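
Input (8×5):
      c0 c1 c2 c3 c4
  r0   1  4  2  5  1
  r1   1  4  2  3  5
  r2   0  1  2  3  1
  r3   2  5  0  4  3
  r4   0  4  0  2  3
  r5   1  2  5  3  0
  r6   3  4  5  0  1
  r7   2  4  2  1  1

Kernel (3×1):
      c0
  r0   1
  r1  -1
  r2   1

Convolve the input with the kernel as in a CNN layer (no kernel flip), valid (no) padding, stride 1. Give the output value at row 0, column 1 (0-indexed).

The receptive field on the input at this output position is [4 / 4 / 1]. Elementwise product with the kernel and sum: 4·1 + 4·-1 + 1·1.

1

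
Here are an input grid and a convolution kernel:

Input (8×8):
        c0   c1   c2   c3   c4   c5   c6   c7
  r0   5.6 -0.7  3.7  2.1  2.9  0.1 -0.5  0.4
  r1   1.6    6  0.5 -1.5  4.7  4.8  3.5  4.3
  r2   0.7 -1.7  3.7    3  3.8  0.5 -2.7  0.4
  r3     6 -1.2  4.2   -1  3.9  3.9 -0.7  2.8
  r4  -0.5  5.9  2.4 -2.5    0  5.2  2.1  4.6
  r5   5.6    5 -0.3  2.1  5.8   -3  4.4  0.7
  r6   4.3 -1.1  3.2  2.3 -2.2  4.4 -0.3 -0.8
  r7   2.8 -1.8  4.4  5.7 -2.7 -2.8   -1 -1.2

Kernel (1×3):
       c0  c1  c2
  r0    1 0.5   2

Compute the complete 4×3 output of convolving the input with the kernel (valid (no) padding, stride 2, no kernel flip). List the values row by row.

12.65 10.55 1.95
7.25 12.8 -1.35
7.25 1.15 6.8
10.15 -0.05 -0.6

Output[0,0]: The receptive field on the input at this output position is [5.6 -0.7 3.7]. Elementwise product with the kernel and sum: 5.6·1 + -0.7·0.5 + 3.7·2.
Output[0,1]: The receptive field on the input at this output position is [3.7 2.1 2.9]. Elementwise product with the kernel and sum: 3.7·1 + 2.1·0.5 + 2.9·2.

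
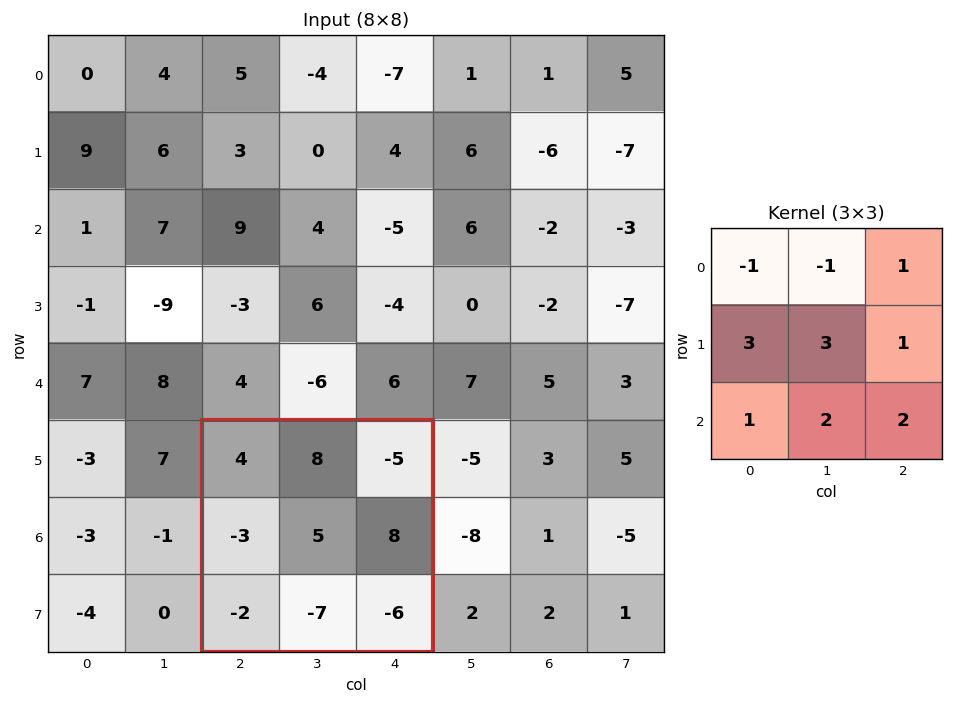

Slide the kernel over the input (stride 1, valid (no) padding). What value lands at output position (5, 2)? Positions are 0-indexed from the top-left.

The receptive field on the input at this output position is [4 8 -5 / -3 5 8 / -2 -7 -6]. Elementwise product with the kernel and sum: 4·-1 + 8·-1 + -5·1 + -3·3 + 5·3 + 8·1 + -2·1 + -7·2 + -6·2.

-31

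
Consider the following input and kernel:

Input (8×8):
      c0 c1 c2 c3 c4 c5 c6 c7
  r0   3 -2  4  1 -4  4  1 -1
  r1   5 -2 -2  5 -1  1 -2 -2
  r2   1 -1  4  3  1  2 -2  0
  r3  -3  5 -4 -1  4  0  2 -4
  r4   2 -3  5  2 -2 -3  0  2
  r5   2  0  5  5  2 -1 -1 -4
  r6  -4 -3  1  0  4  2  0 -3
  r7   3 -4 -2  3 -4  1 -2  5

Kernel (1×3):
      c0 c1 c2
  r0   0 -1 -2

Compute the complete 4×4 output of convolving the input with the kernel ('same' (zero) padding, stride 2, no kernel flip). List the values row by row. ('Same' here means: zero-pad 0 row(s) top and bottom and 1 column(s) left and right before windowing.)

Output[0,0]: The receptive field on the zero-padded input at this output position is [0 3 -2]. Elementwise product with the kernel and sum: 3·-1 + -2·-2.
Output[0,1]: The receptive field on the zero-padded input at this output position is [-2 4 1]. Elementwise product with the kernel and sum: 4·-1 + 1·-2.

1 -6 -4 1
1 -10 -5 2
4 -9 8 -4
10 -1 -8 6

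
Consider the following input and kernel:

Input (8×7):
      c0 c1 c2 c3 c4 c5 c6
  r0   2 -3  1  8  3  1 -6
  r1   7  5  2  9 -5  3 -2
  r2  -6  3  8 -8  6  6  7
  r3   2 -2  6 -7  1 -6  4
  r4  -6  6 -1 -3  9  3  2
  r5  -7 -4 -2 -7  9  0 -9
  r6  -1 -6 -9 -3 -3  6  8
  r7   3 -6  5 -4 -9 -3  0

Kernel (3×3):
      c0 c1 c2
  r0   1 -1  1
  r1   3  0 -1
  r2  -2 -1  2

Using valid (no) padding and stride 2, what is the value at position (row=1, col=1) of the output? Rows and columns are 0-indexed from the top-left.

62

The receptive field on the input at this output position is [8 -8 6 / 6 -7 1 / -1 -3 9]. Elementwise product with the kernel and sum: 8·1 + -8·-1 + 6·1 + 6·3 + 1·-1 + -1·-2 + -3·-1 + 9·2.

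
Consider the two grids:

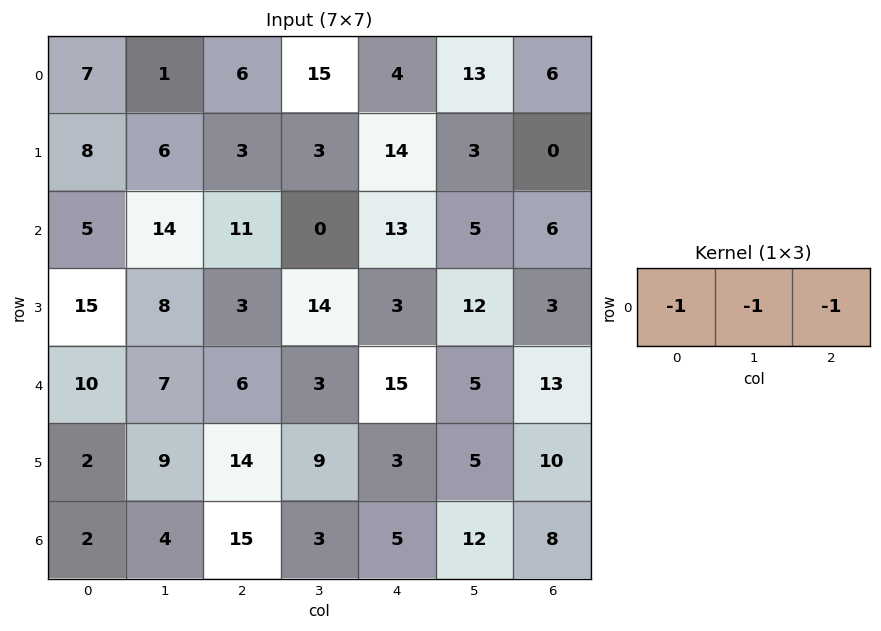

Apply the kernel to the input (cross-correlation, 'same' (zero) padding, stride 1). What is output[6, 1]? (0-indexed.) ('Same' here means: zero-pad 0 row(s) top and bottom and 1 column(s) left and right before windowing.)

The receptive field on the zero-padded input at this output position is [2 4 15]. Elementwise product with the kernel and sum: 2·-1 + 4·-1 + 15·-1.

-21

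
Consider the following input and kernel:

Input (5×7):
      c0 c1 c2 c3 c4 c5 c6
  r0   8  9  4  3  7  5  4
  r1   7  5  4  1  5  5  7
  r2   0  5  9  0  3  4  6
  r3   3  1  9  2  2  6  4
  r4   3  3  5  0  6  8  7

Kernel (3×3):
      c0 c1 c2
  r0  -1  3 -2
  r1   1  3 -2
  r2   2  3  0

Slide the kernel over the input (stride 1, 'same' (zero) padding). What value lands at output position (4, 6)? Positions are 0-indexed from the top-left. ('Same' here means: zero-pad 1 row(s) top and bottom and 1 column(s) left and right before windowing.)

The receptive field on the zero-padded input at this output position is [6 4 0 / 8 7 0 / 0 0 0]. Elementwise product with the kernel and sum: 6·-1 + 4·3 + 0·-2 + 8·1 + 7·3 + 0·-2 + 0·2 + 0·3.

35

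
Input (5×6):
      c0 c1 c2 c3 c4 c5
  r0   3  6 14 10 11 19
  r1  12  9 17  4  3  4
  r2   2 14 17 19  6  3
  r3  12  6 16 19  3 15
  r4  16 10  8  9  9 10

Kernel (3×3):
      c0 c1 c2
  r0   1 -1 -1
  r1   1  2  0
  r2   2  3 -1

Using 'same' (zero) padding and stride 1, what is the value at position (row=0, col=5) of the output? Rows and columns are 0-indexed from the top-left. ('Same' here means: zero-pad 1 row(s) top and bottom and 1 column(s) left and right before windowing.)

67

The receptive field on the zero-padded input at this output position is [0 0 0 / 11 19 0 / 3 4 0]. Elementwise product with the kernel and sum: 0·1 + 0·-1 + 0·-1 + 11·1 + 19·2 + 3·2 + 4·3 + 0·-1.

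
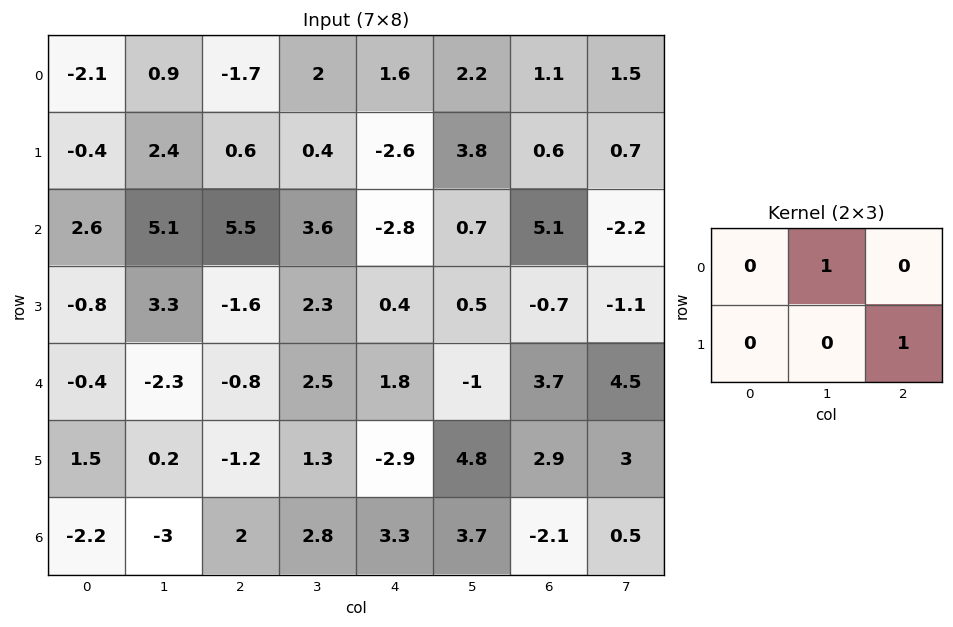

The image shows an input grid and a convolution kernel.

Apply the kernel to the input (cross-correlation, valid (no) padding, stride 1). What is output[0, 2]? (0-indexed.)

The receptive field on the input at this output position is [-1.7 2 1.6 / 0.6 0.4 -2.6]. Elementwise product with the kernel and sum: 2·1 + -2.6·1.

-0.6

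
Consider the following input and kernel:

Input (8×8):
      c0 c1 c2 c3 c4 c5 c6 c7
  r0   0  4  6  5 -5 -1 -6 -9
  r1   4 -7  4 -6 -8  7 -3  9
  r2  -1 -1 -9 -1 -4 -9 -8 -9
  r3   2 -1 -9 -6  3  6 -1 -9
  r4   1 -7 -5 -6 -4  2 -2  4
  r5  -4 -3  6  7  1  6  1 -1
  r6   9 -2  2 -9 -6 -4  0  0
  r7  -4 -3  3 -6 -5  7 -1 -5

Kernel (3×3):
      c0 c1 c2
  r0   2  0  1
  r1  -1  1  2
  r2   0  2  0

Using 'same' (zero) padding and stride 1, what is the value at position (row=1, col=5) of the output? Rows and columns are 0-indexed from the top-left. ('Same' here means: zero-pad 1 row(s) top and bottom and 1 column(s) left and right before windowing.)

-25

The receptive field on the zero-padded input at this output position is [-5 -1 -6 / -8 7 -3 / -4 -9 -8]. Elementwise product with the kernel and sum: -5·2 + -6·1 + -8·-1 + 7·1 + -3·2 + -9·2.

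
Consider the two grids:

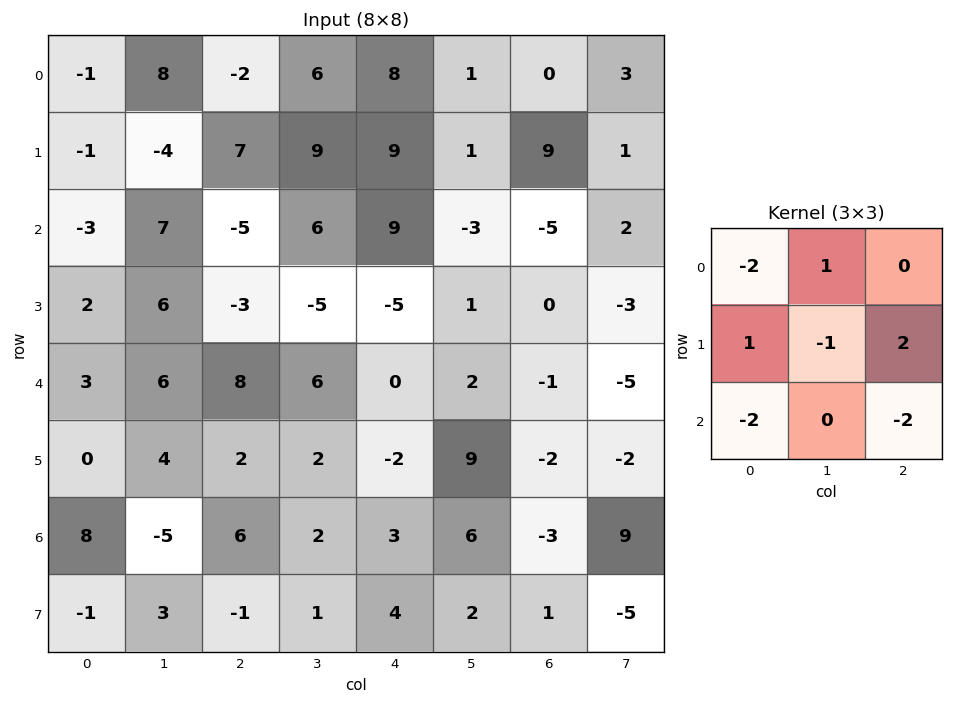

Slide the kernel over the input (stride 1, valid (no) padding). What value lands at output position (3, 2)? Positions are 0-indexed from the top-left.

3

The receptive field on the input at this output position is [-3 -5 -5 / 8 6 0 / 2 2 -2]. Elementwise product with the kernel and sum: -3·-2 + -5·1 + 8·1 + 6·-1 + 0·2 + 2·-2 + -2·-2.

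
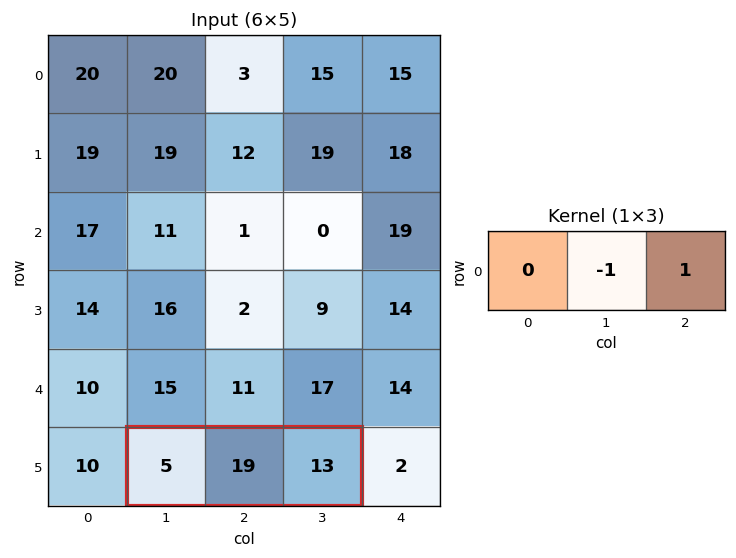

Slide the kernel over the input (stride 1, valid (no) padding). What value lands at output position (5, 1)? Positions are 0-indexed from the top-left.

-6

The receptive field on the input at this output position is [5 19 13]. Elementwise product with the kernel and sum: 19·-1 + 13·1.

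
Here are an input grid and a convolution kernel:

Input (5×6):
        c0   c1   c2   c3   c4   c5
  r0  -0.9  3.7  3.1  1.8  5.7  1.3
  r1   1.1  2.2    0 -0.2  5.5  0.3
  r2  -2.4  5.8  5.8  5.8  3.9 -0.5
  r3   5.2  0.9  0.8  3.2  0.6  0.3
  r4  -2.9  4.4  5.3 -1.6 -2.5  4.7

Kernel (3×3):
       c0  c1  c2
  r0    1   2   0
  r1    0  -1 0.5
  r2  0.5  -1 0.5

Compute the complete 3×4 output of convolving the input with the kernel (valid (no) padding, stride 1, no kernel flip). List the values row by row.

Output[0,0]: The receptive field on the input at this output position is [-0.9 3.7 3.1 / 1.1 2.2 0 / -2.4 5.8 5.8]. Elementwise product with the kernel and sum: -0.9·1 + 3.7·2 + 2.2·-1 + 0·0.5 + -2.4·0.5 + 5.8·-1 + 5.8·0.5.
Output[0,1]: The receptive field on the input at this output position is [3.7 3.1 1.8 / 2.2 0 -0.2 / 5.8 5.8 5.8]. Elementwise product with the kernel and sum: 3.7·1 + 3.1·2 + 0·-1 + -0.2·0.5 + 5.8·0.5 + 5.8·-1 + 5.8·0.5.

0.2 9.8 8.7 6.6
4.7 0.55 -6.75 7.8
5.5 14.3 17.5 17.2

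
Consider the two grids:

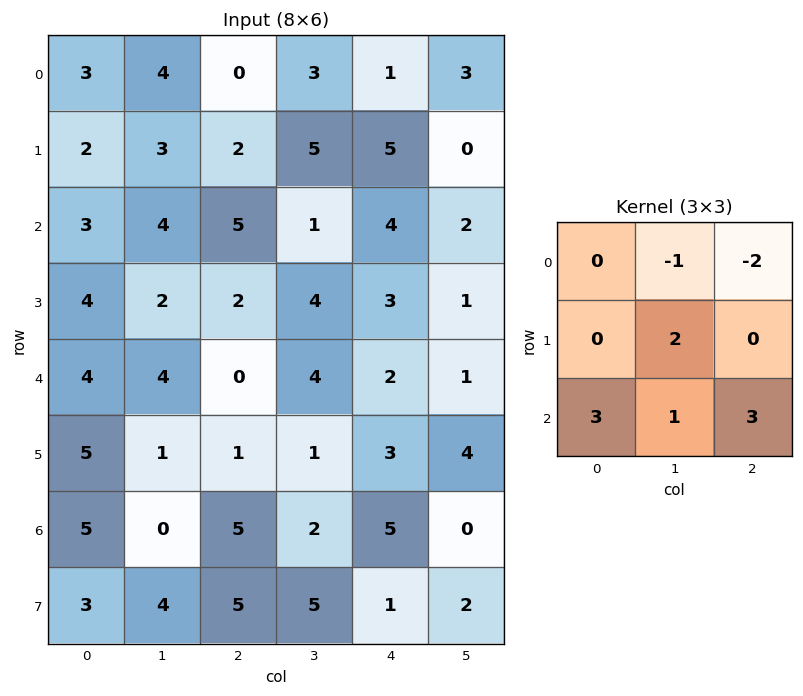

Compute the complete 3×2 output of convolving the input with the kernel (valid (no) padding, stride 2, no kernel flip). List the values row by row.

Output[0,0]: The receptive field on the input at this output position is [3 4 0 / 2 3 2 / 3 4 5]. Elementwise product with the kernel and sum: 4·-1 + 0·-2 + 3·2 + 3·3 + 4·1 + 5·3.
Output[0,1]: The receptive field on the input at this output position is [0 3 1 / 2 5 5 / 5 1 4]. Elementwise product with the kernel and sum: 3·-1 + 1·-2 + 5·2 + 5·3 + 1·1 + 4·3.

30 33
6 9
28 26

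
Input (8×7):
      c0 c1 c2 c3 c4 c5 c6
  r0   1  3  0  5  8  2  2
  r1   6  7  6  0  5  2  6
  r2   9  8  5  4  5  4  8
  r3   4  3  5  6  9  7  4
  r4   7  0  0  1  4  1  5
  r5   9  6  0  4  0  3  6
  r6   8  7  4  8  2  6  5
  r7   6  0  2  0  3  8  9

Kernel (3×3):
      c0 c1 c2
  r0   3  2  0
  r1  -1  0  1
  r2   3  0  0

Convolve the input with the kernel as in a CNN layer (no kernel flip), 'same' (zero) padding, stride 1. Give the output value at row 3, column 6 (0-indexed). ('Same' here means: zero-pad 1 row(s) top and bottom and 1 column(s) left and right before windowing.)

24

The receptive field on the zero-padded input at this output position is [4 8 0 / 7 4 0 / 1 5 0]. Elementwise product with the kernel and sum: 4·3 + 8·2 + 7·-1 + 0·1 + 1·3.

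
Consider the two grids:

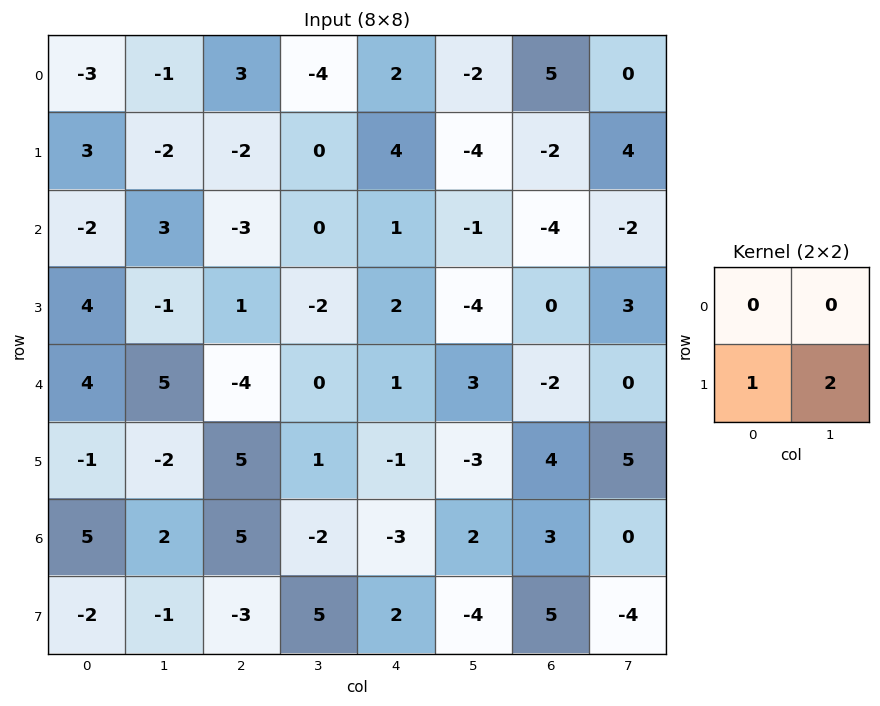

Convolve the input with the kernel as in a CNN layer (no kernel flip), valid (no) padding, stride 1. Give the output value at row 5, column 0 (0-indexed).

The receptive field on the input at this output position is [-1 -2 / 5 2]. Elementwise product with the kernel and sum: 5·1 + 2·2.

9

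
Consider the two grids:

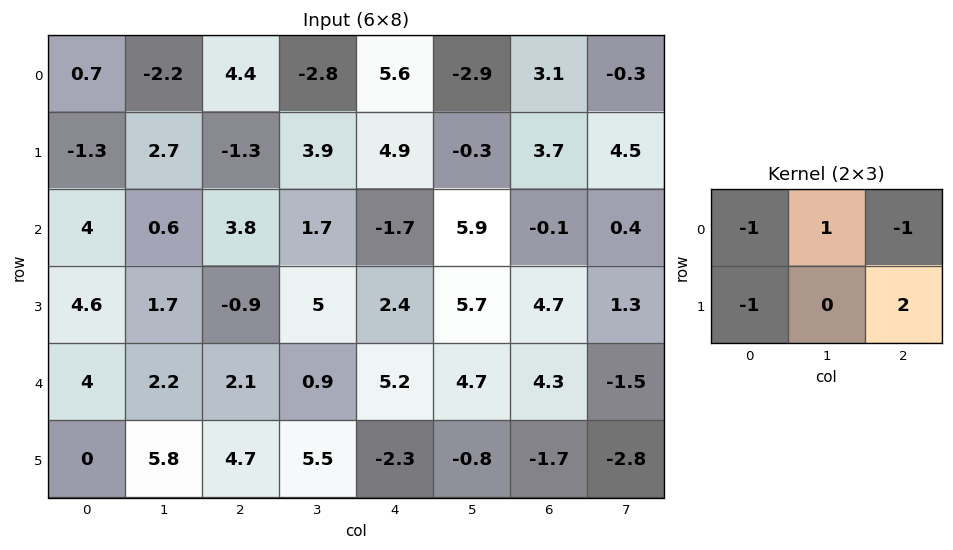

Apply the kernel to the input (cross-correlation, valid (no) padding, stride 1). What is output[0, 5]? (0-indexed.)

15.6

The receptive field on the input at this output position is [-2.9 3.1 -0.3 / -0.3 3.7 4.5]. Elementwise product with the kernel and sum: -2.9·-1 + 3.1·1 + -0.3·-1 + -0.3·-1 + 4.5·2.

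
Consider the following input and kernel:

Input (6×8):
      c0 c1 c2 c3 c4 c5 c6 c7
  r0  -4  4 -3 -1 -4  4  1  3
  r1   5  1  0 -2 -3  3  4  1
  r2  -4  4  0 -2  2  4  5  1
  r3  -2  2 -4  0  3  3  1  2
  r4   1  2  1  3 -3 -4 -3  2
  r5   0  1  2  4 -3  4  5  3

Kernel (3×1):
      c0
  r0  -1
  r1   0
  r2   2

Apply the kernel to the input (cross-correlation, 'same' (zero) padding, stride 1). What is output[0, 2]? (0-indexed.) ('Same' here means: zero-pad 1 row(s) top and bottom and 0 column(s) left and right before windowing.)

The receptive field on the zero-padded input at this output position is [0 / -3 / 0]. Elementwise product with the kernel and sum: 0·-1 + 0·2.

0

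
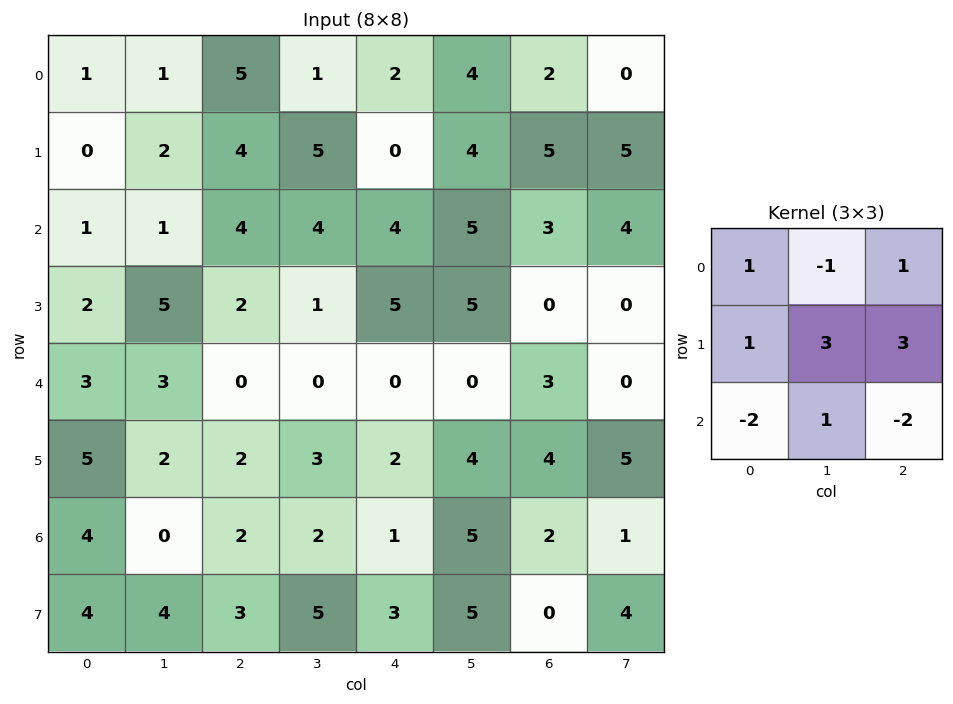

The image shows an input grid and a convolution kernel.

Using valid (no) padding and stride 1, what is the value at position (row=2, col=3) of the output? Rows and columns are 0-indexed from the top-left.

The receptive field on the input at this output position is [4 4 5 / 1 5 5 / 0 0 0]. Elementwise product with the kernel and sum: 4·1 + 4·-1 + 5·1 + 1·1 + 5·3 + 5·3 + 0·-2 + 0·1 + 0·-2.

36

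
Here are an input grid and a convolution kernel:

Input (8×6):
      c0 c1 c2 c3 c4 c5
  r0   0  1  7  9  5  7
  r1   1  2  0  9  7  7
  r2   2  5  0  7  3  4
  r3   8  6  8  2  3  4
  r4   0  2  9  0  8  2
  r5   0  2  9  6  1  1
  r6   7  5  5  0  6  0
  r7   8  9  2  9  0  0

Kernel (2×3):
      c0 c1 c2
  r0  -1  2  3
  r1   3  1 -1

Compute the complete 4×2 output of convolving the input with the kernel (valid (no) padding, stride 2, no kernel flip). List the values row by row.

28 28
30 46
24 47
49 28

Output[0,0]: The receptive field on the input at this output position is [0 1 7 / 1 2 0]. Elementwise product with the kernel and sum: 0·-1 + 1·2 + 7·3 + 1·3 + 2·1 + 0·-1.
Output[0,1]: The receptive field on the input at this output position is [7 9 5 / 0 9 7]. Elementwise product with the kernel and sum: 7·-1 + 9·2 + 5·3 + 0·3 + 9·1 + 7·-1.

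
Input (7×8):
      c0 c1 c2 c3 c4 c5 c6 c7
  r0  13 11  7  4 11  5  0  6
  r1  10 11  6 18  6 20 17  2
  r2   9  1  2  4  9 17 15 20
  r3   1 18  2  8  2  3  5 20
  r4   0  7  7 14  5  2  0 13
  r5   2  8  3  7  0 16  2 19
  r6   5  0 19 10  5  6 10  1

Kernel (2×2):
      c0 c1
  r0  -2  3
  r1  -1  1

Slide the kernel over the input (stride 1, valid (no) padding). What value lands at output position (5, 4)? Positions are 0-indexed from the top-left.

The receptive field on the input at this output position is [0 16 / 5 6]. Elementwise product with the kernel and sum: 0·-2 + 16·3 + 5·-1 + 6·1.

49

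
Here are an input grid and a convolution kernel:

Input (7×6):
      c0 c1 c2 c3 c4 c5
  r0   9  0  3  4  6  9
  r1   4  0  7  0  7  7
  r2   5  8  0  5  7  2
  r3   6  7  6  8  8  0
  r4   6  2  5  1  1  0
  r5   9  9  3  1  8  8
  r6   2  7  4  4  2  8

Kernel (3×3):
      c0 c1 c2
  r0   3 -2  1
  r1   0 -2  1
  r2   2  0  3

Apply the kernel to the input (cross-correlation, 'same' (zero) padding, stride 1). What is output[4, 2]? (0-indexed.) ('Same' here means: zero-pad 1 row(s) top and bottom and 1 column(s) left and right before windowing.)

The receptive field on the zero-padded input at this output position is [7 6 8 / 2 5 1 / 9 3 1]. Elementwise product with the kernel and sum: 7·3 + 6·-2 + 8·1 + 5·-2 + 1·1 + 9·2 + 1·3.

29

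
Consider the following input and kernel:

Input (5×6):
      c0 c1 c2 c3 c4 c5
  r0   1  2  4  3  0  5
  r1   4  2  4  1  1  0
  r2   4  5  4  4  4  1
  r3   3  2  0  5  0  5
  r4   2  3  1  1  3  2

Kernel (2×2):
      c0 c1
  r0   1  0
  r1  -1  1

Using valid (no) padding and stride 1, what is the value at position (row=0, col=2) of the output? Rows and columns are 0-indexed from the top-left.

The receptive field on the input at this output position is [4 3 / 4 1]. Elementwise product with the kernel and sum: 4·1 + 4·-1 + 1·1.

1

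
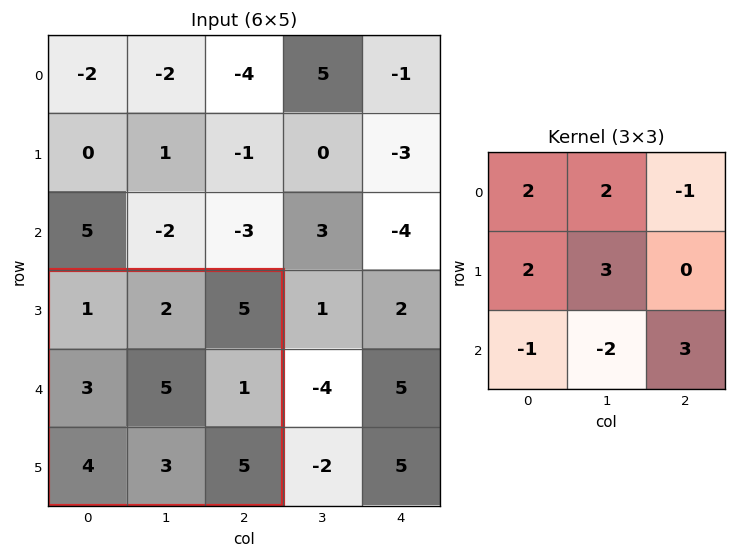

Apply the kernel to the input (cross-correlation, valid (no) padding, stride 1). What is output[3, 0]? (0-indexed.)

The receptive field on the input at this output position is [1 2 5 / 3 5 1 / 4 3 5]. Elementwise product with the kernel and sum: 1·2 + 2·2 + 5·-1 + 3·2 + 5·3 + 4·-1 + 3·-2 + 5·3.

27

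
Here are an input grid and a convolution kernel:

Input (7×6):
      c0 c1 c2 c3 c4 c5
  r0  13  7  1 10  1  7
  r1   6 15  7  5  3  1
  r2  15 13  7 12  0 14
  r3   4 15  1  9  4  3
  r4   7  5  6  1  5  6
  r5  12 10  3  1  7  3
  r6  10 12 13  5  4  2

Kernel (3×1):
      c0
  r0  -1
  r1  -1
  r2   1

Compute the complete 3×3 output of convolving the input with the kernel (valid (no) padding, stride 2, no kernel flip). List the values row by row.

Output[0,0]: The receptive field on the input at this output position is [13 / 6 / 15]. Elementwise product with the kernel and sum: 13·-1 + 6·-1 + 15·1.

-4 -1 -4
-12 -2 1
-9 4 -8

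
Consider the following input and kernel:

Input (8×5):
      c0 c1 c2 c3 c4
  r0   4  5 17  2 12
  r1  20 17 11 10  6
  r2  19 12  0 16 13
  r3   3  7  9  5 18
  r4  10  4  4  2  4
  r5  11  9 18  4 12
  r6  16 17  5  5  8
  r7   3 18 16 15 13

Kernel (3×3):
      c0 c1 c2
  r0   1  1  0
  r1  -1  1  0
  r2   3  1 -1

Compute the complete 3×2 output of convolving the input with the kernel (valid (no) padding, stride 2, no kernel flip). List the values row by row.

Output[0,0]: The receptive field on the input at this output position is [4 5 17 / 20 17 11 / 19 12 0]. Elementwise product with the kernel and sum: 4·1 + 5·1 + 20·-1 + 17·1 + 19·3 + 12·1 + 0·-1.
Output[0,1]: The receptive field on the input at this output position is [17 2 12 / 11 10 6 / 0 16 13]. Elementwise product with the kernel and sum: 17·1 + 2·1 + 11·-1 + 10·1 + 0·3 + 16·1 + 13·-1.

75 21
65 22
72 4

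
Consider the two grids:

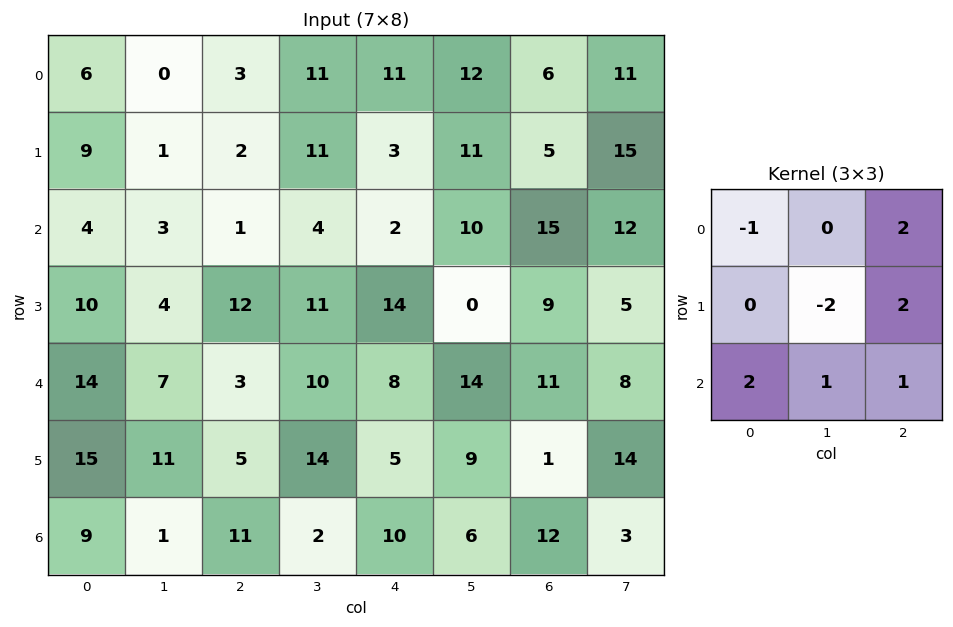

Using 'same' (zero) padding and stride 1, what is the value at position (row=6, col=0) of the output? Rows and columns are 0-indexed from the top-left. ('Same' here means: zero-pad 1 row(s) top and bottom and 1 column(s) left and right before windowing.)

The receptive field on the zero-padded input at this output position is [0 15 11 / 0 9 1 / 0 0 0]. Elementwise product with the kernel and sum: 0·-1 + 11·2 + 9·-2 + 1·2 + 0·2 + 0·1 + 0·1.

6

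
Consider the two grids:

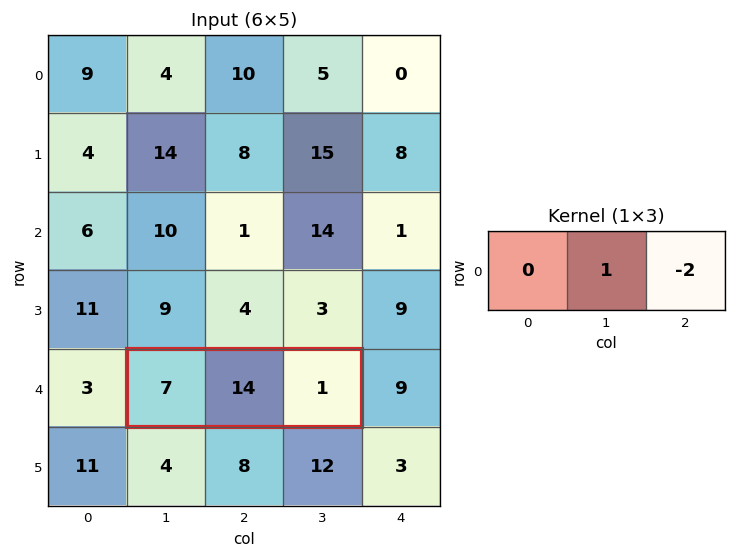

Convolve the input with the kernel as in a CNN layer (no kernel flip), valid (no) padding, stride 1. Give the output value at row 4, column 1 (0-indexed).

The receptive field on the input at this output position is [7 14 1]. Elementwise product with the kernel and sum: 14·1 + 1·-2.

12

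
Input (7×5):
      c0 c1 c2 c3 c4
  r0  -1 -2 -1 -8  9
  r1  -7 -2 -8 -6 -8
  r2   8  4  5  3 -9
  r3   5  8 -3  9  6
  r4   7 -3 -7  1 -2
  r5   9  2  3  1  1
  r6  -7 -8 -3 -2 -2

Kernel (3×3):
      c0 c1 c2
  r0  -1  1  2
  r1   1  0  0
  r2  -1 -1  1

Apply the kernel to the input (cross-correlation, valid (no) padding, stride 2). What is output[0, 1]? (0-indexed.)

The receptive field on the input at this output position is [-1 -8 9 / -8 -6 -8 / 5 3 -9]. Elementwise product with the kernel and sum: -1·-1 + -8·1 + 9·2 + -8·1 + 5·-1 + 3·-1 + -9·1.

-14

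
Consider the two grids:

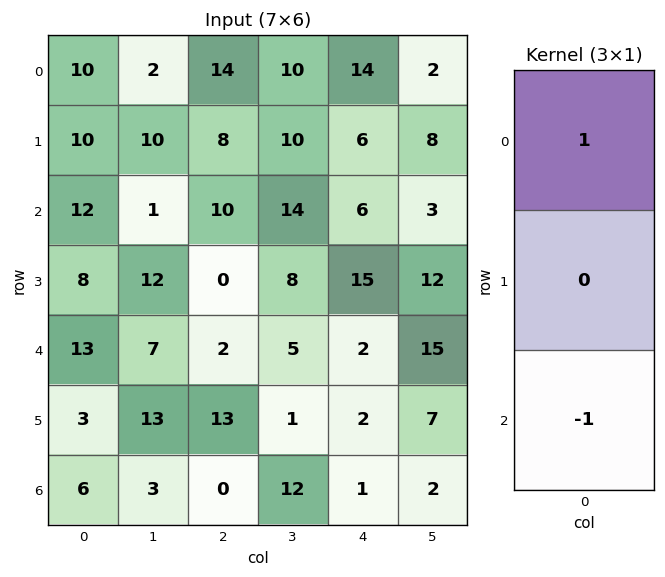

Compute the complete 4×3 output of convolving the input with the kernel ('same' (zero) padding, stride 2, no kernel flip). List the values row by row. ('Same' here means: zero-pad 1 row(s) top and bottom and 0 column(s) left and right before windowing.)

Output[0,0]: The receptive field on the zero-padded input at this output position is [0 / 10 / 10]. Elementwise product with the kernel and sum: 0·1 + 10·-1.

-10 -8 -6
2 8 -9
5 -13 13
3 13 2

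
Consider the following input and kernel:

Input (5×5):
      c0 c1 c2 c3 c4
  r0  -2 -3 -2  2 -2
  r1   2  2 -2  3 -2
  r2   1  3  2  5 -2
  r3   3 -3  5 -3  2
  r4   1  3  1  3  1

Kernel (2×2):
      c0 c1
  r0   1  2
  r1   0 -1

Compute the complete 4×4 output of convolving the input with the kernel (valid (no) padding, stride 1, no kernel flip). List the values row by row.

Output[0,0]: The receptive field on the input at this output position is [-2 -3 / 2 2]. Elementwise product with the kernel and sum: -2·1 + -3·2 + 2·-1.

-10 -5 -1 0
3 -4 -1 1
10 2 15 -1
-6 6 -4 0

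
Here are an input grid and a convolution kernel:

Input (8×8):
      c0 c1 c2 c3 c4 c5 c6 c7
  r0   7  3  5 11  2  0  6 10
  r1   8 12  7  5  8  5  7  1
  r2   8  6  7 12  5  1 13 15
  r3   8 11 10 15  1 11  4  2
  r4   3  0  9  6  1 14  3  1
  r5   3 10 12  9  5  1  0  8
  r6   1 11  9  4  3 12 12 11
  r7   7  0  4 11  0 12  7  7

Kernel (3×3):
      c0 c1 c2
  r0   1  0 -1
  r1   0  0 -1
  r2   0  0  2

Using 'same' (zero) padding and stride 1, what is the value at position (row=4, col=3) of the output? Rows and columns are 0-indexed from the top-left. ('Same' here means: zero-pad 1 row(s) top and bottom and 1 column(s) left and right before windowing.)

The receptive field on the zero-padded input at this output position is [10 15 1 / 9 6 1 / 12 9 5]. Elementwise product with the kernel and sum: 10·1 + 1·-1 + 1·-1 + 5·2.

18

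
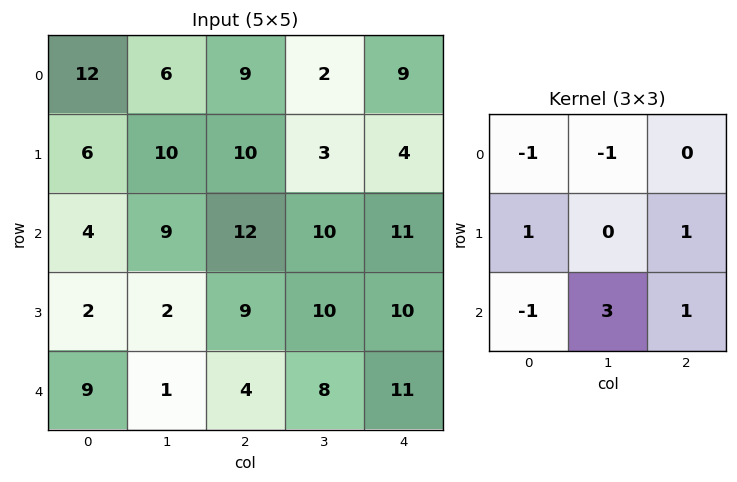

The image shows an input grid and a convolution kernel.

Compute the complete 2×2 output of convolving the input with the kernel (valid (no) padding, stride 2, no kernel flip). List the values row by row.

Output[0,0]: The receptive field on the input at this output position is [12 6 9 / 6 10 10 / 4 9 12]. Elementwise product with the kernel and sum: 12·-1 + 6·-1 + 6·1 + 10·1 + 4·-1 + 9·3 + 12·1.

33 32
-4 28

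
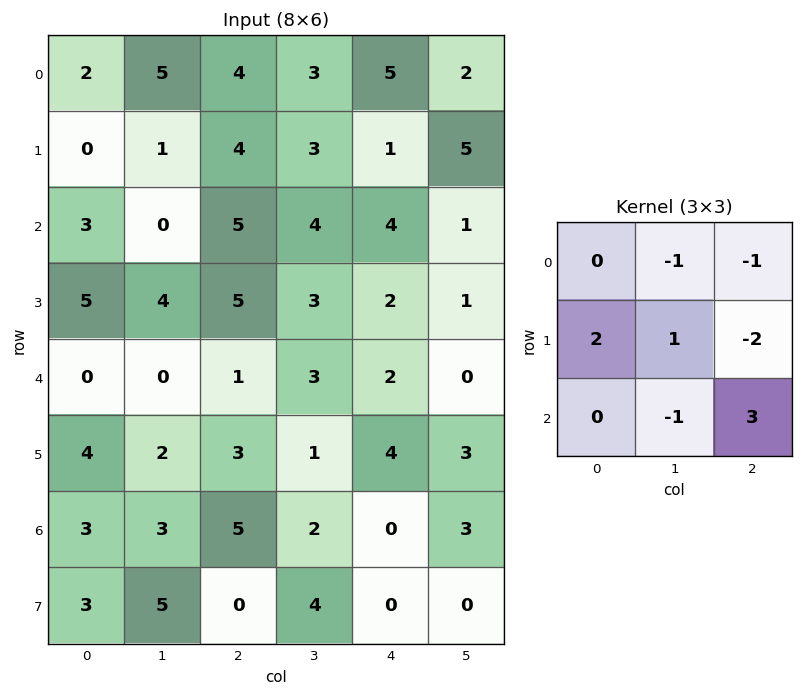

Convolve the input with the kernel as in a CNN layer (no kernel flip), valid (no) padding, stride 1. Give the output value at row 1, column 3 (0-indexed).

The receptive field on the input at this output position is [3 1 5 / 4 4 1 / 3 2 1]. Elementwise product with the kernel and sum: 1·-1 + 5·-1 + 4·2 + 4·1 + 1·-2 + 2·-1 + 1·3.

5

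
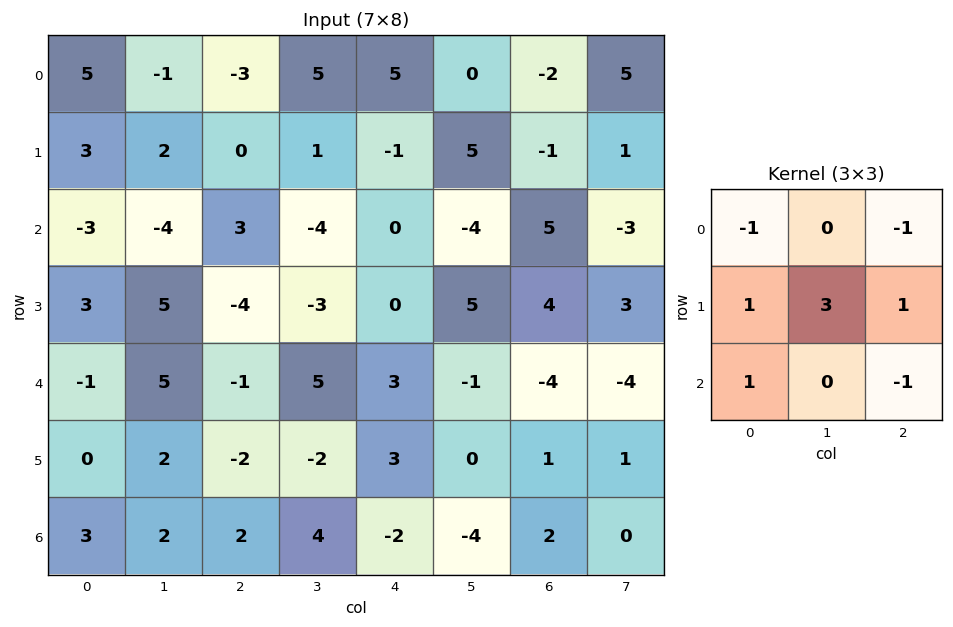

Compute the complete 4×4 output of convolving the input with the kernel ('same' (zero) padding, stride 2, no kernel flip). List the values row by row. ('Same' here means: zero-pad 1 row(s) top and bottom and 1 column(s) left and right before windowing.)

Output[0,0]: The receptive field on the zero-padded input at this output position is [0 0 0 / 0 5 -1 / 0 3 2]. Elementwise product with the kernel and sum: 0·-1 + 0·-1 + 0·1 + 5·3 + -1·1 + 0·1 + 2·-1.

12 -4 16 3
-20 6 -22 4
-5 9 9 -26
9 12 -4 1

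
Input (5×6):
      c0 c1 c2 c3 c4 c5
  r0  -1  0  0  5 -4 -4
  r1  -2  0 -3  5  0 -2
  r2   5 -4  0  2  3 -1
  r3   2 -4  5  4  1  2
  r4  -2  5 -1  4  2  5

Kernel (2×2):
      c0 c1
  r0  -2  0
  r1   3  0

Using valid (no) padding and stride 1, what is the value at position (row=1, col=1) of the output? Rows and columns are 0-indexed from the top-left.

-12

The receptive field on the input at this output position is [0 -3 / -4 0]. Elementwise product with the kernel and sum: 0·-2 + -4·3.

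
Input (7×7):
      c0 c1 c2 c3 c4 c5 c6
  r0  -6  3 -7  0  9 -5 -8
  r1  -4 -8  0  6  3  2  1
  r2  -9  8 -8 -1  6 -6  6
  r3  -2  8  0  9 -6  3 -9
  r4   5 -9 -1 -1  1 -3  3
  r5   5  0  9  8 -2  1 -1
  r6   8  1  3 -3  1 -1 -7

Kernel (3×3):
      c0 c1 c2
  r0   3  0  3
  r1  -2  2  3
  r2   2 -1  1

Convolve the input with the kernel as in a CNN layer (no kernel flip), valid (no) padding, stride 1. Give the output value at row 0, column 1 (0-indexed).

66

The receptive field on the input at this output position is [3 -7 0 / -8 0 6 / 8 -8 -1]. Elementwise product with the kernel and sum: 3·3 + 0·3 + -8·-2 + 0·2 + 6·3 + 8·2 + -8·-1 + -1·1.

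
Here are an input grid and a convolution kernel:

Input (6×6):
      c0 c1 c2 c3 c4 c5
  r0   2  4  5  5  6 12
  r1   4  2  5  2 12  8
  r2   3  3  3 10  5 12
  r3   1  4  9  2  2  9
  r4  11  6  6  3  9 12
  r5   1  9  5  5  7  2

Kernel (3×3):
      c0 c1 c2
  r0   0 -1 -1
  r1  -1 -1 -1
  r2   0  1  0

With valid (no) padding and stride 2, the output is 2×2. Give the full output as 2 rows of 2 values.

Output[0,0]: The receptive field on the input at this output position is [2 4 5 / 4 2 5 / 3 3 3]. Elementwise product with the kernel and sum: 4·-1 + 5·-1 + 4·-1 + 2·-1 + 5·-1 + 3·1.
Output[0,1]: The receptive field on the input at this output position is [5 5 6 / 5 2 12 / 3 10 5]. Elementwise product with the kernel and sum: 5·-1 + 6·-1 + 5·-1 + 2·-1 + 12·-1 + 10·1.

-17 -20
-14 -25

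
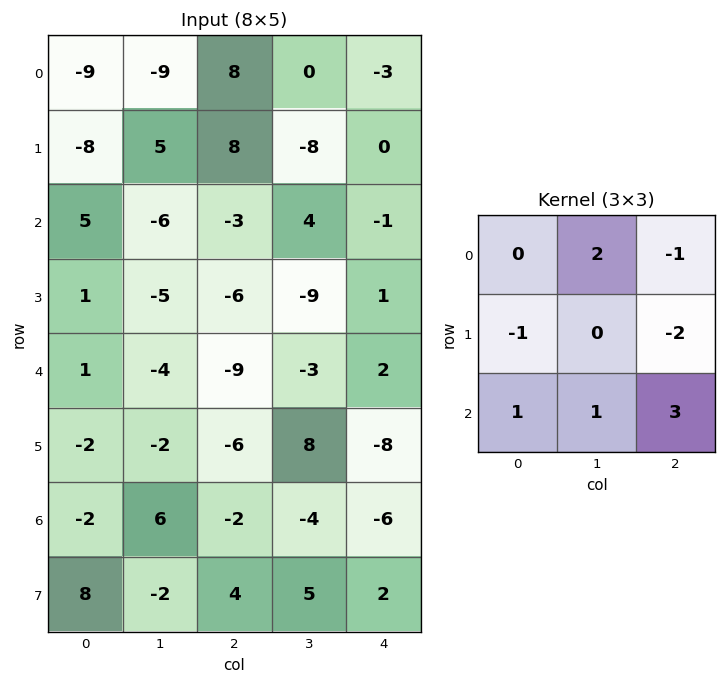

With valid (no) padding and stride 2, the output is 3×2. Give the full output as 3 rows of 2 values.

Output[0,0]: The receptive field on the input at this output position is [-9 -9 8 / -8 5 8 / 5 -6 -3]. Elementwise product with the kernel and sum: -9·2 + 8·-1 + -8·-1 + 8·-2 + 5·1 + -6·1 + -3·3.

-44 -7
-28 7
13 -10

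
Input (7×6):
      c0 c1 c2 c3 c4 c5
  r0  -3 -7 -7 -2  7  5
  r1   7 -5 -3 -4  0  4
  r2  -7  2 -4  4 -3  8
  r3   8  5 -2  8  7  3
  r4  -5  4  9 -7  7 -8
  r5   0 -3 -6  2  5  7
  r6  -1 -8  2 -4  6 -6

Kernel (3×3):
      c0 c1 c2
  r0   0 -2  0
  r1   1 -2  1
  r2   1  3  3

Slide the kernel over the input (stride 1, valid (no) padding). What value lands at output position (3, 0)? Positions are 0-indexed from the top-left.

-41

The receptive field on the input at this output position is [8 5 -2 / -5 4 9 / 0 -3 -6]. Elementwise product with the kernel and sum: 5·-2 + -5·1 + 4·-2 + 9·1 + 0·1 + -3·3 + -6·3.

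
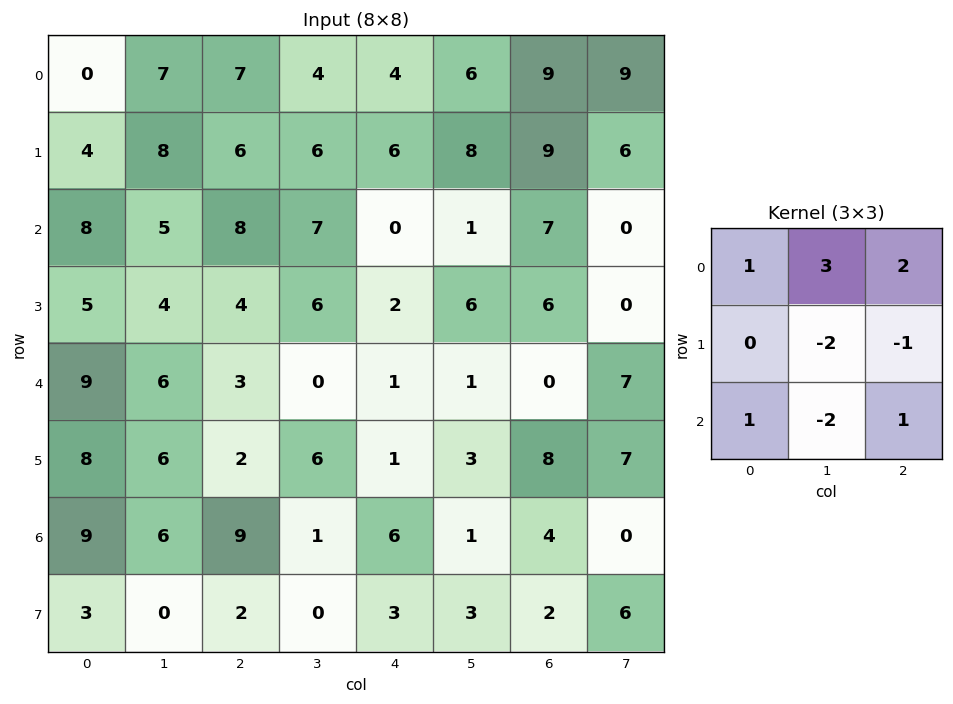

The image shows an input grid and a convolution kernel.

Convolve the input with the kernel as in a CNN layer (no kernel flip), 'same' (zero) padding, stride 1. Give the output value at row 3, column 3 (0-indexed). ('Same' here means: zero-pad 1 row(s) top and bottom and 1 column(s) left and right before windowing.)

The receptive field on the zero-padded input at this output position is [8 7 0 / 4 6 2 / 3 0 1]. Elementwise product with the kernel and sum: 8·1 + 7·3 + 0·2 + 6·-2 + 2·-1 + 3·1 + 0·-2 + 1·1.

19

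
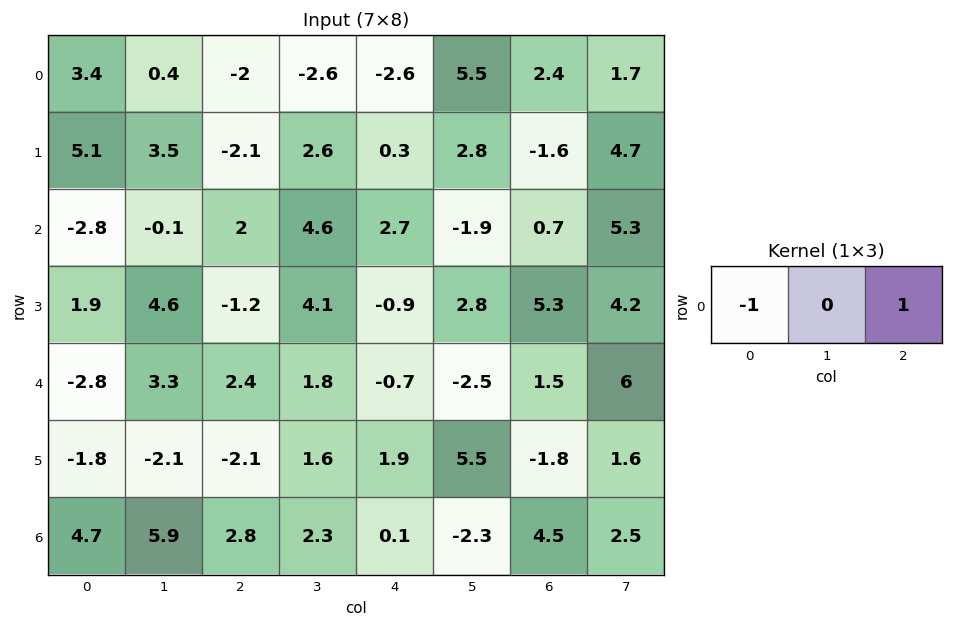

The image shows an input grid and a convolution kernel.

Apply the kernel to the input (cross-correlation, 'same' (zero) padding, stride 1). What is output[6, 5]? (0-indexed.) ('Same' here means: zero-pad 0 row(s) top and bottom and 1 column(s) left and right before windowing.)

4.4

The receptive field on the zero-padded input at this output position is [0.1 -2.3 4.5]. Elementwise product with the kernel and sum: 0.1·-1 + 4.5·1.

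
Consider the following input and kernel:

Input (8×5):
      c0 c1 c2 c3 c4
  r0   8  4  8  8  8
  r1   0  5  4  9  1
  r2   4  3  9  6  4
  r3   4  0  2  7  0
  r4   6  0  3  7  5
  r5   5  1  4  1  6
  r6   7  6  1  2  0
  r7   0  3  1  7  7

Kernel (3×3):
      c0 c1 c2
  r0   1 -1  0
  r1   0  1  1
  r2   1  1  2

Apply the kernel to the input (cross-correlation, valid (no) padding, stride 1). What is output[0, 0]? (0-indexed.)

38

The receptive field on the input at this output position is [8 4 8 / 0 5 4 / 4 3 9]. Elementwise product with the kernel and sum: 8·1 + 4·-1 + 5·1 + 4·1 + 4·1 + 3·1 + 9·2.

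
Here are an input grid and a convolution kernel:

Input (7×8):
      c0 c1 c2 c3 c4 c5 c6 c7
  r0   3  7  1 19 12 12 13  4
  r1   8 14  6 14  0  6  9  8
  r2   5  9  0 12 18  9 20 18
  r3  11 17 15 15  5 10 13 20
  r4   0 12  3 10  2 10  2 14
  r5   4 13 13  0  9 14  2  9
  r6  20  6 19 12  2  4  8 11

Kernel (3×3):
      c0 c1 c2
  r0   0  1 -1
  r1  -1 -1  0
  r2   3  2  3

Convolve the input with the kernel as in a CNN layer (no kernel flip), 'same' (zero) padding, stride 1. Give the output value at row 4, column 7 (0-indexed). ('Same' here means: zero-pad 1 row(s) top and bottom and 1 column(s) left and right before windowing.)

The receptive field on the zero-padded input at this output position is [13 20 0 / 2 14 0 / 2 9 0]. Elementwise product with the kernel and sum: 20·1 + 0·-1 + 2·-1 + 14·-1 + 2·3 + 9·2 + 0·3.

28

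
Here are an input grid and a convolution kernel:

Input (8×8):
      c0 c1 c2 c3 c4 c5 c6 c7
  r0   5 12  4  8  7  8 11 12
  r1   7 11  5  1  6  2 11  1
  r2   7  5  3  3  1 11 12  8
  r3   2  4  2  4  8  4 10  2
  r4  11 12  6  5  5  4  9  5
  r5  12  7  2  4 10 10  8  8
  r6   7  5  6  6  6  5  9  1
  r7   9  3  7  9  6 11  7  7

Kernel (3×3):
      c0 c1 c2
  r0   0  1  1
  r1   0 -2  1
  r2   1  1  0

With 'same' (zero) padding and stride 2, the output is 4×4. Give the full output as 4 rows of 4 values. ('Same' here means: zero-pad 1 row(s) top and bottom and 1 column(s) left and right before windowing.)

9 16 1 3
11 9 29 10
8 8 20 17
19 10 28 17

Output[0,0]: The receptive field on the zero-padded input at this output position is [0 0 0 / 0 5 12 / 0 7 11]. Elementwise product with the kernel and sum: 0·1 + 0·1 + 5·-2 + 12·1 + 0·1 + 7·1.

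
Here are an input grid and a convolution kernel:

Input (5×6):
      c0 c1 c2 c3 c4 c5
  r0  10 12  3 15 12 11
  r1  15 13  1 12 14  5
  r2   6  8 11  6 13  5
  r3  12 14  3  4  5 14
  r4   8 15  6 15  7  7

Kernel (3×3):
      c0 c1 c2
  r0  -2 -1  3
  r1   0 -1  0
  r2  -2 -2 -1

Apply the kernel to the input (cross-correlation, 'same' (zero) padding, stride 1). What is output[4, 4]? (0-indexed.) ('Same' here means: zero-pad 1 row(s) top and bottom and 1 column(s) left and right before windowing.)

The receptive field on the zero-padded input at this output position is [4 5 14 / 15 7 7 / 0 0 0]. Elementwise product with the kernel and sum: 4·-2 + 5·-1 + 14·3 + 7·-1 + 0·-2 + 0·-2 + 0·-1.

22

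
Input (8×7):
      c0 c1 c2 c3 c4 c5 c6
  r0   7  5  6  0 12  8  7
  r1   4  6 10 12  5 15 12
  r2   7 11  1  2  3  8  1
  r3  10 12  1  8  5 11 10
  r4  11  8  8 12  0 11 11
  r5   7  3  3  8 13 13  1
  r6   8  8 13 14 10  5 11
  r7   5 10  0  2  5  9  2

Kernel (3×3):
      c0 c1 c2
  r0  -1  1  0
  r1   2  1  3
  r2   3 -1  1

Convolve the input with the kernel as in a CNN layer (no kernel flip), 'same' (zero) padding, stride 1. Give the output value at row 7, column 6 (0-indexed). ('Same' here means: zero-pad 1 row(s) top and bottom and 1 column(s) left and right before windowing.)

26

The receptive field on the zero-padded input at this output position is [5 11 0 / 9 2 0 / 0 0 0]. Elementwise product with the kernel and sum: 5·-1 + 11·1 + 9·2 + 2·1 + 0·3 + 0·3 + 0·-1 + 0·1.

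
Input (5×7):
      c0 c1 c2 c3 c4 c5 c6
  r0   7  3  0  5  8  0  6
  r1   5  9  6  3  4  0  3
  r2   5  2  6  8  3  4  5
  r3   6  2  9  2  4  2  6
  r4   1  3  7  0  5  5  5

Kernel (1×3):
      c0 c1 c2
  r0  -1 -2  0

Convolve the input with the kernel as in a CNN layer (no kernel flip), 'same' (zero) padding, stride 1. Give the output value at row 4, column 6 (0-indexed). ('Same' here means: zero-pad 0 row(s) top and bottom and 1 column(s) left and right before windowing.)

-15

The receptive field on the zero-padded input at this output position is [5 5 0]. Elementwise product with the kernel and sum: 5·-1 + 5·-2.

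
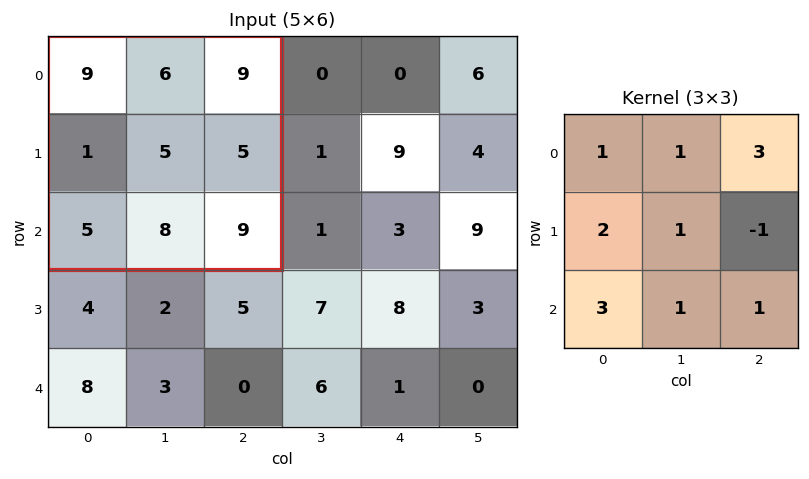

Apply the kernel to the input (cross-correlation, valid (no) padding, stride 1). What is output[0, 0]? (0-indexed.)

76

The receptive field on the input at this output position is [9 6 9 / 1 5 5 / 5 8 9]. Elementwise product with the kernel and sum: 9·1 + 6·1 + 9·3 + 1·2 + 5·1 + 5·-1 + 5·3 + 8·1 + 9·1.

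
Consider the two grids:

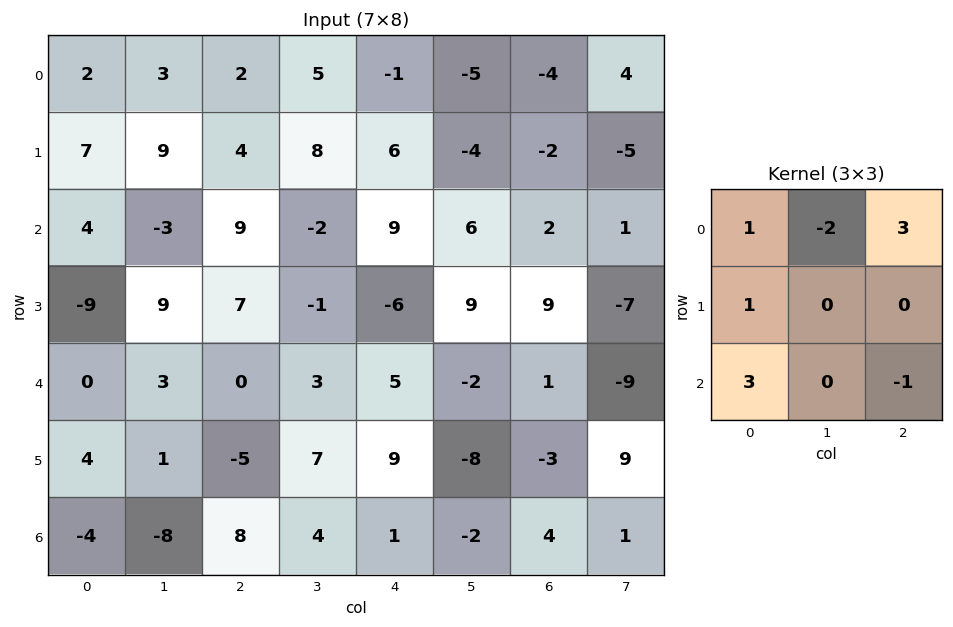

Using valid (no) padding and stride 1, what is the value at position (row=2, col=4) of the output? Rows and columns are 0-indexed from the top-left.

11

The receptive field on the input at this output position is [9 6 2 / -6 9 9 / 5 -2 1]. Elementwise product with the kernel and sum: 9·1 + 6·-2 + 2·3 + -6·1 + 5·3 + 1·-1.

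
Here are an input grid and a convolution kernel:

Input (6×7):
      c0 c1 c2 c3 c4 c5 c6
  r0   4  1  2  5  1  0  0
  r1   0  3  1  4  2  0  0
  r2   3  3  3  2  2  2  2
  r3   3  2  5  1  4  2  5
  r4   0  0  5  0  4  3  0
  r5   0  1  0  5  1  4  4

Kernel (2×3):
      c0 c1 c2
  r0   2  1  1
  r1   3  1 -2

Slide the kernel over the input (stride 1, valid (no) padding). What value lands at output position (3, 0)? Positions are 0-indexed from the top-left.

3

The receptive field on the input at this output position is [3 2 5 / 0 0 5]. Elementwise product with the kernel and sum: 3·2 + 2·1 + 5·1 + 0·3 + 0·1 + 5·-2.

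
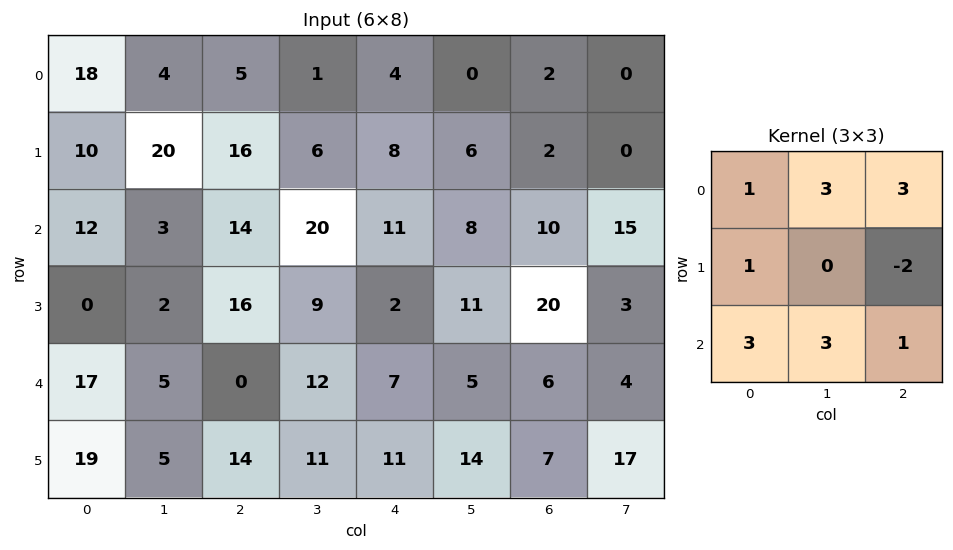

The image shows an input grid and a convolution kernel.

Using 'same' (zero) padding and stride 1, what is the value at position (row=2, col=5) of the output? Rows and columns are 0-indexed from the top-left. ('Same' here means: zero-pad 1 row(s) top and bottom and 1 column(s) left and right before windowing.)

82

The receptive field on the zero-padded input at this output position is [8 6 2 / 11 8 10 / 2 11 20]. Elementwise product with the kernel and sum: 8·1 + 6·3 + 2·3 + 11·1 + 10·-2 + 2·3 + 11·3 + 20·1.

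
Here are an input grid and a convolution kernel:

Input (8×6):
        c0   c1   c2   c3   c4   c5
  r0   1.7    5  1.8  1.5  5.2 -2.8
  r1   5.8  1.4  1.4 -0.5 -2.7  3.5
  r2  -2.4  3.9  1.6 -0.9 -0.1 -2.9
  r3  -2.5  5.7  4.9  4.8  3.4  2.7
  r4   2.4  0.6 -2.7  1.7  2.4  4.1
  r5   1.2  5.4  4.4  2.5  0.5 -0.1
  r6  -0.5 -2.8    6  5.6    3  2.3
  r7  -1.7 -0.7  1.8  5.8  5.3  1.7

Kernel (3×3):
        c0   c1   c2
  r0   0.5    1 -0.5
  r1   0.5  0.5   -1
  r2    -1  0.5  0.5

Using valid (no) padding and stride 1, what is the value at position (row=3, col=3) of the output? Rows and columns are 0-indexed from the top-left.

0.1

The receptive field on the input at this output position is [4.8 3.4 2.7 / 1.7 2.4 4.1 / 2.5 0.5 -0.1]. Elementwise product with the kernel and sum: 4.8·0.5 + 3.4·1 + 2.7·-0.5 + 1.7·0.5 + 2.4·0.5 + 4.1·-1 + 2.5·-1 + 0.5·0.5 + -0.1·0.5.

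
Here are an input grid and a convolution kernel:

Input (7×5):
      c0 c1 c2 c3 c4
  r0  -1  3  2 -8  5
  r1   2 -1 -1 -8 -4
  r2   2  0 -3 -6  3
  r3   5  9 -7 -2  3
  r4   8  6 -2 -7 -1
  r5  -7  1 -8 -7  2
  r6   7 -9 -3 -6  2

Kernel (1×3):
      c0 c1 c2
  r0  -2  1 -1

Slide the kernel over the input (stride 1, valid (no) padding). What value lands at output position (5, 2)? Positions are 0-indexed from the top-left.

The receptive field on the input at this output position is [-8 -7 2]. Elementwise product with the kernel and sum: -8·-2 + -7·1 + 2·-1.

7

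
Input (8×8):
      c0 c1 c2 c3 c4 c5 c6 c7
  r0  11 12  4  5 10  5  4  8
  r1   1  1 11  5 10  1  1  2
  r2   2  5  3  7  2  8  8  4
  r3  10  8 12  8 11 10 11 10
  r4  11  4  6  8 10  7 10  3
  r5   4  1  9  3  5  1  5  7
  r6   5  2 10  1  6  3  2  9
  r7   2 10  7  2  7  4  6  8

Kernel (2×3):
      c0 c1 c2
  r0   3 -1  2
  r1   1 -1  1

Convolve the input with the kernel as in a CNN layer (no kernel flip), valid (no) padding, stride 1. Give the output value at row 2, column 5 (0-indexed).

The receptive field on the input at this output position is [8 8 4 / 10 11 10]. Elementwise product with the kernel and sum: 8·3 + 8·-1 + 4·2 + 10·1 + 11·-1 + 10·1.

33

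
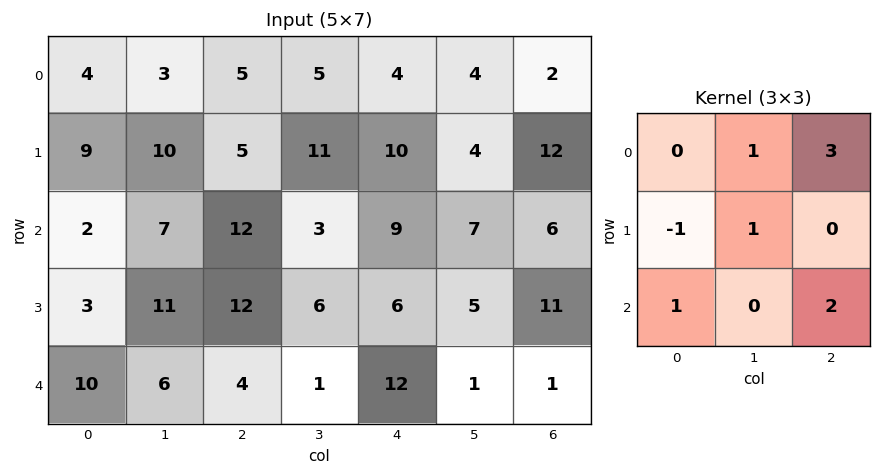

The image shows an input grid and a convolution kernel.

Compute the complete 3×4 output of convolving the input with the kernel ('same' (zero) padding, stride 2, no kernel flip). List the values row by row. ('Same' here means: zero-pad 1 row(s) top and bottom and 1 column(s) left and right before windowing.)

24 34 18 2
63 66 44 16
46 28 32 11

Output[0,0]: The receptive field on the zero-padded input at this output position is [0 0 0 / 0 4 3 / 0 9 10]. Elementwise product with the kernel and sum: 0·1 + 0·3 + 0·-1 + 4·1 + 0·1 + 10·2.
Output[0,1]: The receptive field on the zero-padded input at this output position is [0 0 0 / 3 5 5 / 10 5 11]. Elementwise product with the kernel and sum: 0·1 + 0·3 + 3·-1 + 5·1 + 10·1 + 11·2.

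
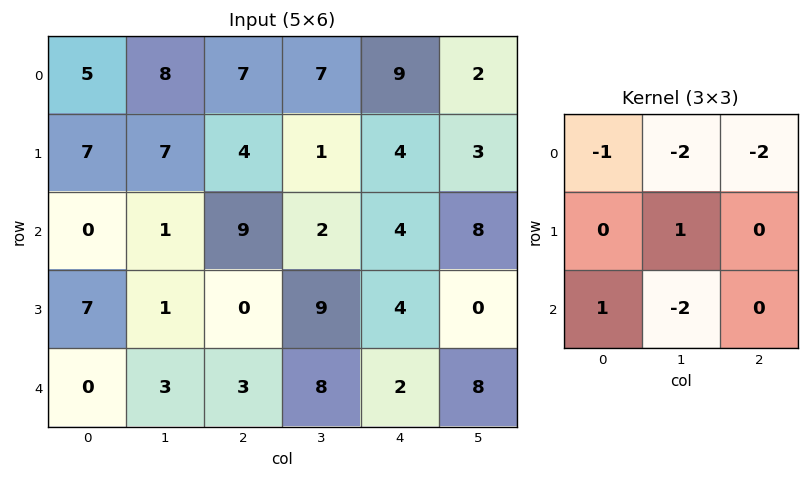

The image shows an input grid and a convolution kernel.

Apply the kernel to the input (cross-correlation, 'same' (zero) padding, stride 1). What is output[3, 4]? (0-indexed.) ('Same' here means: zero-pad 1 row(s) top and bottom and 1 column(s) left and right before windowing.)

The receptive field on the zero-padded input at this output position is [2 4 8 / 9 4 0 / 8 2 8]. Elementwise product with the kernel and sum: 2·-1 + 4·-2 + 8·-2 + 4·1 + 8·1 + 2·-2.

-18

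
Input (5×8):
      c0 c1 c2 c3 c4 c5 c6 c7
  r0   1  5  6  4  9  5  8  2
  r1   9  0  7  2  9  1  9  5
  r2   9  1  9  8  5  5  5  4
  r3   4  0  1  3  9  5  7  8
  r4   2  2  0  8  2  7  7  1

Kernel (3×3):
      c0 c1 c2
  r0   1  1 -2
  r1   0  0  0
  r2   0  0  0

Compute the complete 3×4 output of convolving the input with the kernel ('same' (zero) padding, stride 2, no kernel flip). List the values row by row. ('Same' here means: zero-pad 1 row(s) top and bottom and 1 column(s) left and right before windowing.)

0 0 0 0
9 3 9 0
4 -5 2 -4

Output[0,0]: The receptive field on the zero-padded input at this output position is [0 0 0 / 0 1 5 / 0 9 0]. Elementwise product with the kernel and sum: 0·1 + 0·1 + 0·-2.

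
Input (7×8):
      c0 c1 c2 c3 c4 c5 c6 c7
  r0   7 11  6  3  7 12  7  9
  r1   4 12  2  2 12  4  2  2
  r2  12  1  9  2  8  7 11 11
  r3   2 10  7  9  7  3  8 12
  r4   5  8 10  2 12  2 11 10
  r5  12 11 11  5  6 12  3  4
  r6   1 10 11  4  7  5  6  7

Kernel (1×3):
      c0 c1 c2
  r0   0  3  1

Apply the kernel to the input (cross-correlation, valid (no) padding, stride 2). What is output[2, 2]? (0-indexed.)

17

The receptive field on the input at this output position is [12 2 11]. Elementwise product with the kernel and sum: 2·3 + 11·1.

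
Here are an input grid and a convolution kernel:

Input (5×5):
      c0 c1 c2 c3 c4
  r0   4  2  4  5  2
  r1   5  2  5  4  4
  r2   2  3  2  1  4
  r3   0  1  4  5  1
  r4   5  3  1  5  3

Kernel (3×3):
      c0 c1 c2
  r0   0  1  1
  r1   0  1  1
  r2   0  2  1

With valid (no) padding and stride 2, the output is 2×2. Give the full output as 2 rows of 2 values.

Output[0,0]: The receptive field on the input at this output position is [4 2 4 / 5 2 5 / 2 3 2]. Elementwise product with the kernel and sum: 2·1 + 4·1 + 2·1 + 5·1 + 3·2 + 2·1.
Output[0,1]: The receptive field on the input at this output position is [4 5 2 / 5 4 4 / 2 1 4]. Elementwise product with the kernel and sum: 5·1 + 2·1 + 4·1 + 4·1 + 1·2 + 4·1.

21 21
17 24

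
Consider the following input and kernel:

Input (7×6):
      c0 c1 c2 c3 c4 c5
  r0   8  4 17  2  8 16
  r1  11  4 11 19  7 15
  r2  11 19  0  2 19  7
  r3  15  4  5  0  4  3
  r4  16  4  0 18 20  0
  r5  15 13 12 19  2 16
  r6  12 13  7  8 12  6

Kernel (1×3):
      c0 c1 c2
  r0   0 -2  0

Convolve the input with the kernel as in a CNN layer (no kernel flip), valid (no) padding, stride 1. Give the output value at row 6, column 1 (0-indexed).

The receptive field on the input at this output position is [13 7 8]. Elementwise product with the kernel and sum: 7·-2.

-14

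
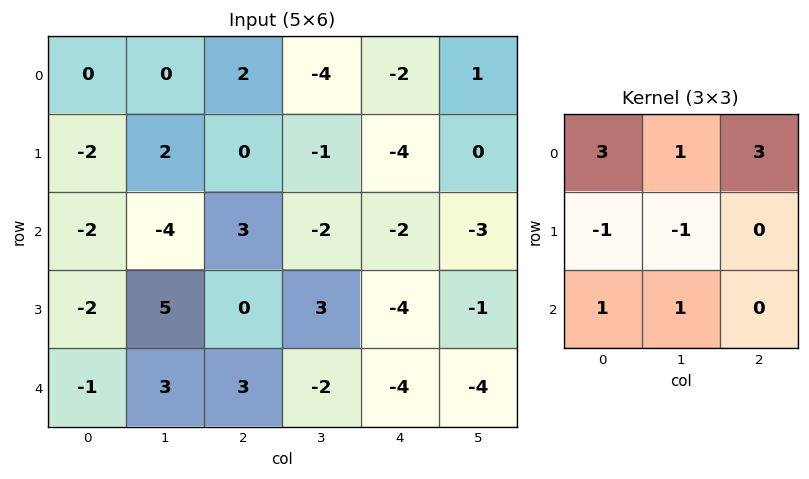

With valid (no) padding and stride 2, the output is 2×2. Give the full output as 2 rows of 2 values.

0 -2
-2 -1

Output[0,0]: The receptive field on the input at this output position is [0 0 2 / -2 2 0 / -2 -4 3]. Elementwise product with the kernel and sum: 0·3 + 0·1 + 2·3 + -2·-1 + 2·-1 + -2·1 + -4·1.
Output[0,1]: The receptive field on the input at this output position is [2 -4 -2 / 0 -1 -4 / 3 -2 -2]. Elementwise product with the kernel and sum: 2·3 + -4·1 + -2·3 + 0·-1 + -1·-1 + 3·1 + -2·1.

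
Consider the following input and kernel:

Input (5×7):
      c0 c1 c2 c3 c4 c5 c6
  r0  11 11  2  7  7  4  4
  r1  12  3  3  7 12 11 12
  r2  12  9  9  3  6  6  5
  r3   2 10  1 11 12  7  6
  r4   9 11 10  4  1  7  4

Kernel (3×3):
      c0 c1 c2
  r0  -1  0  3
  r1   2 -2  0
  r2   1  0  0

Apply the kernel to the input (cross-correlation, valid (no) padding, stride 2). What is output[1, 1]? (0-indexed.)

-1

The receptive field on the input at this output position is [9 3 6 / 1 11 12 / 10 4 1]. Elementwise product with the kernel and sum: 9·-1 + 6·3 + 1·2 + 11·-2 + 10·1.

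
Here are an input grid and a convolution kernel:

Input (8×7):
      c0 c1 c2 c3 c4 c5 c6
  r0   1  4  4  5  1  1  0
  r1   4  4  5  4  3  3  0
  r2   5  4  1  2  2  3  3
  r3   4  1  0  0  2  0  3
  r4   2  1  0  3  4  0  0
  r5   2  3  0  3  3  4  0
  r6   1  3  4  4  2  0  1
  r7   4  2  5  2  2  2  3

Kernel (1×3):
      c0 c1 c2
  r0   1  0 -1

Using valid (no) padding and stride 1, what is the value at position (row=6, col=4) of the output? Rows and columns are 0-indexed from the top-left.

1

The receptive field on the input at this output position is [2 0 1]. Elementwise product with the kernel and sum: 2·1 + 1·-1.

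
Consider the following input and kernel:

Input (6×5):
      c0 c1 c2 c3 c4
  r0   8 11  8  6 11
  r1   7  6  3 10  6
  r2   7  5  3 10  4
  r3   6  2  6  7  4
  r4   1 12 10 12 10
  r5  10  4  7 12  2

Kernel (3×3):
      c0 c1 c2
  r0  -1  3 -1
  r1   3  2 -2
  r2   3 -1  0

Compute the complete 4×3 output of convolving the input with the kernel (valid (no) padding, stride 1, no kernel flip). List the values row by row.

Output[0,0]: The receptive field on the input at this output position is [8 11 8 / 7 6 3 / 7 5 3]. Elementwise product with the kernel and sum: 8·-1 + 11·3 + 8·-1 + 7·3 + 6·2 + 3·-2 + 7·3 + 5·-1.
Output[0,1]: The receptive field on the input at this output position is [11 8 6 / 6 3 10 / 5 3 10]. Elementwise product with the kernel and sum: 11·-1 + 8·3 + 6·-1 + 6·3 + 3·2 + 10·-2 + 5·3 + 3·-1.

60 23 15
49 -6 53
6 24 65
27 46 54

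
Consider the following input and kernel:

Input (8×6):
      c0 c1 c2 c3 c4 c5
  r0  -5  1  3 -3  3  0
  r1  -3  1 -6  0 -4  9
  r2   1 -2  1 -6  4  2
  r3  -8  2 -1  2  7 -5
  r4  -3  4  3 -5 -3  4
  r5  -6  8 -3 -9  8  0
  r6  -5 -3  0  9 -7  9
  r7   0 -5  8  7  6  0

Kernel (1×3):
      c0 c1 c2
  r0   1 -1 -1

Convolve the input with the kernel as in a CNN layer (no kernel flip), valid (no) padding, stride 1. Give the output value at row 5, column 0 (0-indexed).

The receptive field on the input at this output position is [-6 8 -3]. Elementwise product with the kernel and sum: -6·1 + 8·-1 + -3·-1.

-11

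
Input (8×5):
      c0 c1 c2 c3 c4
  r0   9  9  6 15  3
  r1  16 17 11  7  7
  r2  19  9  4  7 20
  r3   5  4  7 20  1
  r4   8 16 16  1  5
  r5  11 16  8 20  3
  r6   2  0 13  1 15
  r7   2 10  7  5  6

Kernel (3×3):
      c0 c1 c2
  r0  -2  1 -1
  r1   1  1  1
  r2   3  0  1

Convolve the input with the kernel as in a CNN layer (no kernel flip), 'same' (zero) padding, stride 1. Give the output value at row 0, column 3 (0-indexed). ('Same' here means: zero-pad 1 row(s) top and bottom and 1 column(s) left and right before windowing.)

64

The receptive field on the zero-padded input at this output position is [0 0 0 / 6 15 3 / 11 7 7]. Elementwise product with the kernel and sum: 0·-2 + 0·1 + 0·-1 + 6·1 + 15·1 + 3·1 + 11·3 + 7·1.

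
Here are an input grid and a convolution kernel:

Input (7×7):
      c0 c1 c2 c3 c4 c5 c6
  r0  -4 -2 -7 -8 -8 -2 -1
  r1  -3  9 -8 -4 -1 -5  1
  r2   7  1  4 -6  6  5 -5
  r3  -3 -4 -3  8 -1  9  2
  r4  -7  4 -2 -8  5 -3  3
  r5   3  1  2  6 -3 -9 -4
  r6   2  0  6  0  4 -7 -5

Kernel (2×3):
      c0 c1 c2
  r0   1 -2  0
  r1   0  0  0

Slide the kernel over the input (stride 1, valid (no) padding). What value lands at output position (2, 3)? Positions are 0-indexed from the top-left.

-18

The receptive field on the input at this output position is [-6 6 5 / 8 -1 9]. Elementwise product with the kernel and sum: -6·1 + 6·-2.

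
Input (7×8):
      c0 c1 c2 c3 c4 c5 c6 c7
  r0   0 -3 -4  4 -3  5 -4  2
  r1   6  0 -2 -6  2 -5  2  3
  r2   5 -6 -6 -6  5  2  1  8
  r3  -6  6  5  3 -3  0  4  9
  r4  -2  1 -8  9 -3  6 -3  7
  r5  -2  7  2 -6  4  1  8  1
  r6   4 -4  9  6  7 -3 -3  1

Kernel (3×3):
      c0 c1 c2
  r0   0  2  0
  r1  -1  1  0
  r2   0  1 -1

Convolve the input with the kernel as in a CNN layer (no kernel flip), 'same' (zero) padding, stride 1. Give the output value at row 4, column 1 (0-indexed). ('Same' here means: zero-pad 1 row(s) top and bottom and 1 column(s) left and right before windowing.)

The receptive field on the zero-padded input at this output position is [-6 6 5 / -2 1 -8 / -2 7 2]. Elementwise product with the kernel and sum: 6·2 + -2·-1 + 1·1 + 7·1 + 2·-1.

20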